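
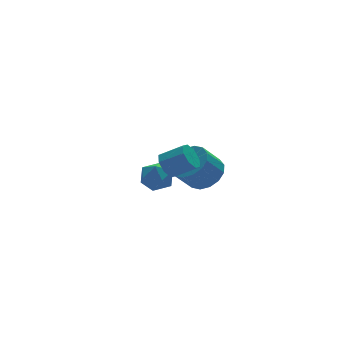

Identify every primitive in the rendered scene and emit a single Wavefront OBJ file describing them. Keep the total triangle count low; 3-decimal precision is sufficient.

v 2.945 3.841 -3.273
v 3.219 3.512 -2.536
v 2.381 2.628 -3.604
v 2.655 2.299 -2.867
v 2.038 2.886 -2.868
v 2.386 3.635 -2.663
v 3.214 2.505 -3.477
v 3.562 3.254 -3.272
v 3.385 2.686 -2.662
v 2.659 2.922 -2.286
v 2.941 3.218 -3.854
v 2.215 3.454 -3.478
v 3.725 0.348 -1.687
v 4.441 0.439 -1.069
v 3.59 0.383 -0.075
v 2.875 0.292 -0.693
v 4.298 0.899 -1.166
v 3.447 0.843 -0.172
v 4.001 1.212 -1.403
v 3.15 1.155 -0.408
v 3.63 1.293 -1.715
v 2.779 1.237 -0.721
v 3.285 1.121 -2.02
v 2.434 1.065 -1.026
v 3.058 0.742 -2.236
v 2.207 0.686 -1.242
v 3.01 0.257 -2.305
v 2.159 0.201 -1.311
v 3.153 -0.203 -2.208
v 2.302 -0.259 -1.214
v 3.45 -0.515 -1.972
v 2.599 -0.572 -0.977
v 3.821 -0.597 -1.659
v 2.97 -0.653 -0.665
v 4.166 -0.425 -1.354
v 3.315 -0.481 -0.36
v 4.393 -0.046 -1.138
v 3.542 -0.102 -0.144
v 0.639 -2.038 0.907
v 1.114 -1.848 0.49
v 1.897 -2.432 1.117
v 1.421 -2.622 1.533
v 1.051 -1.524 0.872
v 1.833 -2.107 1.499
v 0.746 -1.5 1.274
v 1.528 -2.084 1.901
v 0.378 -1.792 1.461
v 1.161 -2.376 2.088
v 0.163 -2.228 1.323
v 0.946 -2.812 1.95
v 0.227 -2.553 0.941
v 1.009 -3.136 1.568
v 0.532 -2.576 0.539
v 1.314 -3.16 1.166
v 0.899 -2.284 0.352
v 1.682 -2.868 0.979
f 1 12 6
f 1 6 2
f 1 2 8
f 1 8 11
f 1 11 12
f 2 6 10
f 6 12 5
f 12 11 3
f 11 8 7
f 8 2 9
f 4 10 5
f 4 5 3
f 4 3 7
f 4 7 9
f 4 9 10
f 5 10 6
f 3 5 12
f 7 3 11
f 9 7 8
f 10 9 2
f 14 13 17
f 14 17 15
f 15 17 18
f 15 18 16
f 17 13 19
f 17 19 18
f 18 19 20
f 18 20 16
f 19 13 21
f 19 21 20
f 20 21 22
f 20 22 16
f 21 13 23
f 21 23 22
f 22 23 24
f 22 24 16
f 23 13 25
f 23 25 24
f 24 25 26
f 24 26 16
f 25 13 27
f 25 27 26
f 26 27 28
f 26 28 16
f 27 13 29
f 27 29 28
f 28 29 30
f 28 30 16
f 29 13 31
f 29 31 30
f 30 31 32
f 30 32 16
f 31 13 33
f 31 33 32
f 32 33 34
f 32 34 16
f 33 13 35
f 33 35 34
f 34 35 36
f 34 36 16
f 35 13 37
f 35 37 36
f 36 37 38
f 36 38 16
f 37 13 14
f 37 14 38
f 38 14 15
f 38 15 16
f 40 39 43
f 40 43 41
f 41 43 44
f 41 44 42
f 43 39 45
f 43 45 44
f 44 45 46
f 44 46 42
f 45 39 47
f 45 47 46
f 46 47 48
f 46 48 42
f 47 39 49
f 47 49 48
f 48 49 50
f 48 50 42
f 49 39 51
f 49 51 50
f 50 51 52
f 50 52 42
f 51 39 53
f 51 53 52
f 52 53 54
f 52 54 42
f 53 39 55
f 53 55 54
f 54 55 56
f 54 56 42
f 55 39 40
f 55 40 56
f 56 40 41
f 56 41 42



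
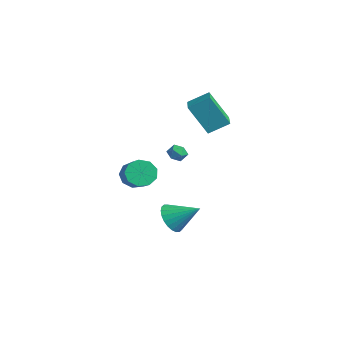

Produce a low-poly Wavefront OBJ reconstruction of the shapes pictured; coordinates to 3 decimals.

v -4.318 1.189 0.201
v -3.951 1.535 -0.177
v -3.489 0.765 0.617
v -3.122 1.111 0.239
v -3.451 1.389 0.7
v -3.964 1.651 0.443
v -3.476 0.649 -0.003
v -3.989 0.911 -0.26
v -3.431 1.202 -0.303
v -3.415 1.659 0.131
v -4.025 0.641 0.309
v -4.009 1.098 0.743
v -4.212 1.993 3.725
v -3.781 3.094 4.416
v -3.554 2.866 1.92
v -3.123 3.968 2.611
v -2.697 1.272 3.929
v -2.266 2.374 4.62
v -2.039 2.146 2.124
v -1.608 3.247 2.815
v -1.222 -0.398 -3.391
v -0.693 -0.2 -4.228
v -0.158 0.738 -2.449
v -0.972 0.077 -4.247
v -1.29 0.281 -4.135
v -1.597 0.383 -3.91
v -1.848 0.365 -3.606
v -2.002 0.231 -3.269
v -2.039 0.001 -2.951
v -1.95 -0.289 -2.7
v -1.751 -0.596 -2.554
v -1.472 -0.874 -2.535
v -1.154 -1.078 -2.647
v -0.847 -1.18 -2.872
v -0.597 -1.162 -3.176
v -0.442 -1.028 -3.513
v -0.406 -0.798 -3.831
v -0.494 -0.508 -4.082
v -0.473 -2.832 0.621
v -0.043 -2.581 -0.105
v 1.082 -2.777 0.493
v 0.653 -3.028 1.219
v -0.148 -2.105 0.247
v 0.978 -2.3 0.846
v -0.405 -1.969 0.775
v 0.721 -2.164 1.373
v -0.693 -2.237 1.23
v 0.433 -2.432 1.828
v -0.879 -2.783 1.4
v 0.247 -2.979 1.999
v -0.874 -3.353 1.206
v 0.252 -3.548 1.804
v -0.682 -3.679 0.738
v 0.444 -3.874 1.336
v -0.392 -3.609 0.215
v 0.734 -3.804 0.813
v -0.14 -3.175 -0.118
v 0.986 -3.371 0.481
f 1 12 6
f 1 6 2
f 1 2 8
f 1 8 11
f 1 11 12
f 2 6 10
f 6 12 5
f 12 11 3
f 11 8 7
f 8 2 9
f 4 10 5
f 4 5 3
f 4 3 7
f 4 7 9
f 4 9 10
f 5 10 6
f 3 5 12
f 7 3 11
f 9 7 8
f 10 9 2
f 14 16 13
f 17 14 13
f 13 16 15
f 15 17 13
f 14 20 16
f 18 14 17
f 18 20 14
f 16 20 15
f 19 17 15
f 15 20 19
f 19 18 17
f 20 18 19
f 22 21 24
f 22 24 23
f 24 21 25
f 24 25 23
f 25 21 26
f 25 26 23
f 26 21 27
f 26 27 23
f 27 21 28
f 27 28 23
f 28 21 29
f 28 29 23
f 29 21 30
f 29 30 23
f 30 21 31
f 30 31 23
f 31 21 32
f 31 32 23
f 32 21 33
f 32 33 23
f 33 21 34
f 33 34 23
f 34 21 35
f 34 35 23
f 35 21 36
f 35 36 23
f 36 21 37
f 36 37 23
f 37 21 38
f 37 38 23
f 38 21 22
f 38 22 23
f 40 39 43
f 40 43 41
f 41 43 44
f 41 44 42
f 43 39 45
f 43 45 44
f 44 45 46
f 44 46 42
f 45 39 47
f 45 47 46
f 46 47 48
f 46 48 42
f 47 39 49
f 47 49 48
f 48 49 50
f 48 50 42
f 49 39 51
f 49 51 50
f 50 51 52
f 50 52 42
f 51 39 53
f 51 53 52
f 52 53 54
f 52 54 42
f 53 39 55
f 53 55 54
f 54 55 56
f 54 56 42
f 55 39 57
f 55 57 56
f 56 57 58
f 56 58 42
f 57 39 40
f 57 40 58
f 58 40 41
f 58 41 42



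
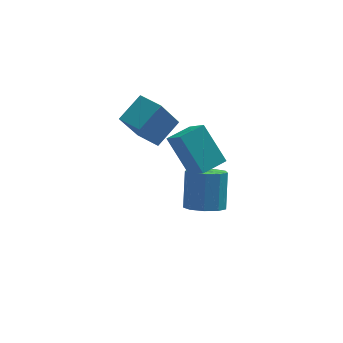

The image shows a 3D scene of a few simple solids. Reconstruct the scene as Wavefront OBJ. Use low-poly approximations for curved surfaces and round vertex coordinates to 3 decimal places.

v -2.105 -2.289 2.69
v -1.599 -3.21 3.522
v -2.979 -1.296 4.32
v -2.474 -2.216 5.152
v -1.046 -1.584 2.828
v -0.541 -2.504 3.66
v -1.921 -0.59 4.458
v -1.415 -1.511 5.29
v -1.195 -0.226 -1.555
v -0.272 -0.512 -1.472
v -0.101 0.52 0.197
v -1.025 0.806 0.115
v -0.305 0.053 -1.818
v -0.134 1.086 -0.149
v -0.754 0.488 -2.041
v -0.584 1.52 -0.372
v -1.41 0.588 -2.036
v -1.24 1.62 -0.367
v -1.965 0.307 -1.806
v -1.795 1.34 -0.137
v -2.16 -0.223 -1.458
v -1.99 0.809 0.211
v -1.904 -0.755 -1.155
v -1.733 0.277 0.514
v -1.316 -1.039 -1.04
v -1.145 -0.007 0.63
v -0.671 -0.943 -1.165
v -0.501 0.089 0.505
v -3.207 0.501 2.343
v -4.057 -0.249 4.135
v -4.043 1.457 2.346
v -4.893 0.707 4.138
v -2.207 1.373 3.182
v -3.057 0.623 4.974
v -3.043 2.329 3.185
v -3.893 1.579 4.977
f 2 4 1
f 5 2 1
f 1 4 3
f 3 5 1
f 2 8 4
f 6 2 5
f 6 8 2
f 4 8 3
f 7 5 3
f 3 8 7
f 7 6 5
f 8 6 7
f 10 9 13
f 10 13 11
f 11 13 14
f 11 14 12
f 13 9 15
f 13 15 14
f 14 15 16
f 14 16 12
f 15 9 17
f 15 17 16
f 16 17 18
f 16 18 12
f 17 9 19
f 17 19 18
f 18 19 20
f 18 20 12
f 19 9 21
f 19 21 20
f 20 21 22
f 20 22 12
f 21 9 23
f 21 23 22
f 22 23 24
f 22 24 12
f 23 9 25
f 23 25 24
f 24 25 26
f 24 26 12
f 25 9 27
f 25 27 26
f 26 27 28
f 26 28 12
f 27 9 10
f 27 10 28
f 28 10 11
f 28 11 12
f 30 32 29
f 33 30 29
f 29 32 31
f 31 33 29
f 30 36 32
f 34 30 33
f 34 36 30
f 32 36 31
f 35 33 31
f 31 36 35
f 35 34 33
f 36 34 35



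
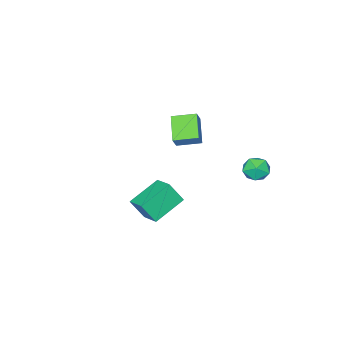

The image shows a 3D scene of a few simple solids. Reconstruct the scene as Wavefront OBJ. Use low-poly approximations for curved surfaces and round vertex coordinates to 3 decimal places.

v 4.321 1.573 -2.431
v 2.656 1.773 -1.649
v 4.646 2.675 -2.02
v 2.981 2.875 -1.238
v 4.759 1.045 -1.362
v 3.094 1.245 -0.58
v 5.084 2.147 -0.951
v 3.419 2.347 -0.169
v -2.534 3.046 -2.542
v -1.796 3.134 -2.193
v -2.924 2.286 -1.527
v -2.186 2.374 -1.178
v -2.696 3.014 -1.225
v -2.455 3.484 -1.853
v -2.265 1.936 -1.867
v -2.024 2.406 -2.495
v -1.63 2.447 -1.776
v -1.897 3.114 -1.38
v -2.823 2.306 -2.34
v -3.09 2.973 -1.944
v -2.867 -1.575 -0.392
v -2.36 -1.345 0.34
v -1.973 -0.591 -1.319
v -1.466 -0.362 -0.586
v -2.034 -2.578 -0.654
v -1.527 -2.349 0.079
v -1.14 -1.595 -1.58
v -0.633 -1.365 -0.848
f 2 4 1
f 5 2 1
f 1 4 3
f 3 5 1
f 2 8 4
f 6 2 5
f 6 8 2
f 4 8 3
f 7 5 3
f 3 8 7
f 7 6 5
f 8 6 7
f 9 20 14
f 9 14 10
f 9 10 16
f 9 16 19
f 9 19 20
f 10 14 18
f 14 20 13
f 20 19 11
f 19 16 15
f 16 10 17
f 12 18 13
f 12 13 11
f 12 11 15
f 12 15 17
f 12 17 18
f 13 18 14
f 11 13 20
f 15 11 19
f 17 15 16
f 18 17 10
f 22 24 21
f 25 22 21
f 21 24 23
f 23 25 21
f 22 28 24
f 26 22 25
f 26 28 22
f 24 28 23
f 27 25 23
f 23 28 27
f 27 26 25
f 28 26 27



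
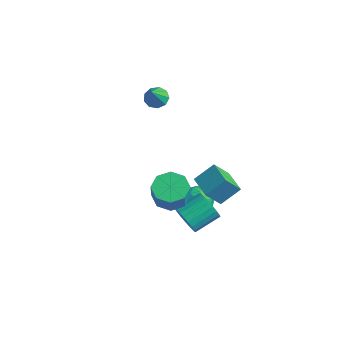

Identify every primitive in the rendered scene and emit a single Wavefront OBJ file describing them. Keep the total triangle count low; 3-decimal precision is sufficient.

v -0.024 2.085 -4.293
v 0.639 2.015 -3.683
v -0.939 1.405 -3.377
v -0.276 1.335 -2.767
v -0.627 2.145 -2.962
v -0.061 2.565 -3.528
v -0.239 0.855 -3.532
v 0.327 1.275 -4.098
v 0.506 1.254 -3.212
v 0.267 2.052 -2.86
v -0.567 1.368 -4.2
v -0.806 2.166 -3.848
v 0.388 2.11 -4.069
v -0.688 1.31 -2.991
v -0.894 1.787 -3.106
v -0.504 1.745 -2.747
v -0.024 2.433 -3.978
v 0.366 2.392 -3.619
v -0.378 2.468 -3.195
v -0.666 1.028 -3.441
v -0.276 0.987 -3.082
v 0.204 1.675 -4.313
v 0.594 1.633 -3.954
v 0.078 0.952 -3.865
v 0.7 1.621 -3.433
v 0.162 1.221 -2.895
v 0.183 0.939 -3.345
v 0.516 1.186 -3.677
v 0.559 2.09 -3.226
v 0.021 1.69 -2.687
v -0.185 2.166 -2.802
v 0.147 2.414 -3.135
v 0.481 1.643 -2.949
v -0.321 1.73 -4.373
v -0.859 1.33 -3.834
v -0.447 1.006 -3.925
v -0.115 1.254 -4.258
v -0.462 2.199 -4.165
v -1 1.799 -3.627
v -0.816 2.234 -3.383
v -0.483 2.481 -3.715
v -0.781 1.777 -4.111
v -0.058 -0.265 -1.707
v 0.648 0.415 -1.693
v 0.964 0.064 -0.579
v 0.258 -0.615 -0.593
v -0.004 0.673 -1.428
v 0.312 0.323 -0.313
v -0.687 0.382 -1.326
v -0.372 0.032 -0.211
v -1.002 -0.288 -1.447
v -0.687 -0.638 -0.333
v -0.764 -0.944 -1.721
v -0.448 -1.295 -0.607
v -0.112 -1.203 -1.987
v 0.204 -1.553 -0.872
v 0.572 -0.912 -2.089
v 0.887 -1.262 -0.974
v 0.887 -0.242 -1.967
v 1.202 -0.592 -0.853
v 1.021 -0.362 -2.941
v 1.33 -0.752 -2.227
v 1.708 0.612 -1.646
v 1.399 1.002 -2.359
v 1.606 -0.745 -2.424
v 1.985 0.619 -1.842
v 1.794 -0.68 -2.699
v 2.172 0.684 -2.118
v 1.864 -0.566 -3.011
v 2.242 0.798 -2.43
v 1.805 -0.421 -3.313
v 2.184 0.943 -2.731
v 1.627 -0.267 -3.557
v 2.006 1.096 -2.976
v 1.357 -0.128 -3.708
v 1.735 1.236 -3.127
v 1.035 -0.024 -3.742
v 1.414 1.34 -3.161
v 0.712 0.028 -3.654
v 1.09 1.392 -3.073
v 0.435 0.021 -3.458
v 0.814 1.385 -2.876
v 0.248 -0.044 -3.182
v 0.626 1.32 -2.601
v 0.178 -0.158 -2.87
v 0.556 1.206 -2.289
v 0.236 -0.303 -2.569
v 0.615 1.061 -1.987
v 0.414 -0.456 -2.324
v 0.793 0.907 -1.743
v 0.685 -0.596 -2.173
v 1.063 0.768 -1.592
v 1.006 -0.7 -2.139
v 1.385 0.664 -1.558
v 0.891 0.376 -0.193
v 1.317 1.338 0.621
v 1.138 1.2 -1.297
v 1.565 2.162 -0.483
v 2.175 -0.122 -0.277
v 2.602 0.84 0.537
v 2.423 0.702 -1.381
v 2.849 1.664 -0.567
v -3.197 1.824 2.788
v -2.767 1.495 2.411
v -2.763 1.056 3.952
v -2.572 1.864 2.581
v -2.669 2.215 2.849
v -3.013 2.382 3.088
v -3.444 2.288 3.187
v -3.759 1.977 3.099
v -3.811 1.594 2.866
v -3.576 1.319 2.596
v -3.164 1.279 2.417
f 1 38 17
f 38 12 41
f 17 41 6
f 38 41 17
f 1 17 13
f 17 6 18
f 13 18 2
f 17 18 13
f 1 13 22
f 13 2 23
f 22 23 8
f 13 23 22
f 1 22 34
f 22 8 37
f 34 37 11
f 22 37 34
f 1 34 38
f 34 11 42
f 38 42 12
f 34 42 38
f 2 18 29
f 18 6 32
f 29 32 10
f 18 32 29
f 6 41 19
f 41 12 40
f 19 40 5
f 41 40 19
f 12 42 39
f 42 11 35
f 39 35 3
f 42 35 39
f 11 37 36
f 37 8 24
f 36 24 7
f 37 24 36
f 8 23 28
f 23 2 25
f 28 25 9
f 23 25 28
f 4 30 16
f 30 10 31
f 16 31 5
f 30 31 16
f 4 16 14
f 16 5 15
f 14 15 3
f 16 15 14
f 4 14 21
f 14 3 20
f 21 20 7
f 14 20 21
f 4 21 26
f 21 7 27
f 26 27 9
f 21 27 26
f 4 26 30
f 26 9 33
f 30 33 10
f 26 33 30
f 5 31 19
f 31 10 32
f 19 32 6
f 31 32 19
f 3 15 39
f 15 5 40
f 39 40 12
f 15 40 39
f 7 20 36
f 20 3 35
f 36 35 11
f 20 35 36
f 9 27 28
f 27 7 24
f 28 24 8
f 27 24 28
f 10 33 29
f 33 9 25
f 29 25 2
f 33 25 29
f 44 43 47
f 44 47 45
f 45 47 48
f 45 48 46
f 47 43 49
f 47 49 48
f 48 49 50
f 48 50 46
f 49 43 51
f 49 51 50
f 50 51 52
f 50 52 46
f 51 43 53
f 51 53 52
f 52 53 54
f 52 54 46
f 53 43 55
f 53 55 54
f 54 55 56
f 54 56 46
f 55 43 57
f 55 57 56
f 56 57 58
f 56 58 46
f 57 43 59
f 57 59 58
f 58 59 60
f 58 60 46
f 59 43 44
f 59 44 60
f 60 44 45
f 60 45 46
f 62 61 65
f 62 65 63
f 63 65 66
f 63 66 64
f 65 61 67
f 65 67 66
f 66 67 68
f 66 68 64
f 67 61 69
f 67 69 68
f 68 69 70
f 68 70 64
f 69 61 71
f 69 71 70
f 70 71 72
f 70 72 64
f 71 61 73
f 71 73 72
f 72 73 74
f 72 74 64
f 73 61 75
f 73 75 74
f 74 75 76
f 74 76 64
f 75 61 77
f 75 77 76
f 76 77 78
f 76 78 64
f 77 61 79
f 77 79 78
f 78 79 80
f 78 80 64
f 79 61 81
f 79 81 80
f 80 81 82
f 80 82 64
f 81 61 83
f 81 83 82
f 82 83 84
f 82 84 64
f 83 61 85
f 83 85 84
f 84 85 86
f 84 86 64
f 85 61 87
f 85 87 86
f 86 87 88
f 86 88 64
f 87 61 89
f 87 89 88
f 88 89 90
f 88 90 64
f 89 61 91
f 89 91 90
f 90 91 92
f 90 92 64
f 91 61 93
f 91 93 92
f 92 93 94
f 92 94 64
f 93 61 62
f 93 62 94
f 94 62 63
f 94 63 64
f 96 98 95
f 99 96 95
f 95 98 97
f 97 99 95
f 96 102 98
f 100 96 99
f 100 102 96
f 98 102 97
f 101 99 97
f 97 102 101
f 101 100 99
f 102 100 101
f 104 103 106
f 104 106 105
f 106 103 107
f 106 107 105
f 107 103 108
f 107 108 105
f 108 103 109
f 108 109 105
f 109 103 110
f 109 110 105
f 110 103 111
f 110 111 105
f 111 103 112
f 111 112 105
f 112 103 113
f 112 113 105
f 113 103 104
f 113 104 105



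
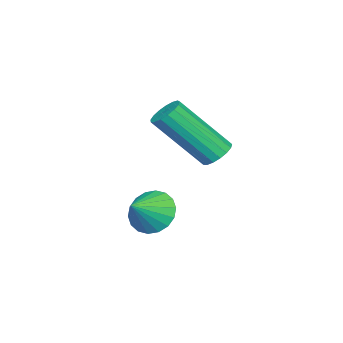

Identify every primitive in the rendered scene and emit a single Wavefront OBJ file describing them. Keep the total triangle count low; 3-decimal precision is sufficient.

v -1.427 1.045 0.49
v -0.961 0.962 0.252
v -0.387 -0.329 1.833
v -0.853 -0.245 2.07
v -0.918 1.163 0.401
v -0.344 -0.128 1.981
v -0.991 1.337 0.57
v -0.418 0.046 2.15
v -1.165 1.444 0.72
v -0.591 0.153 2.301
v -1.398 1.46 0.818
v -0.825 0.17 2.399
v -1.638 1.381 0.841
v -1.065 0.091 2.422
v -1.83 1.225 0.783
v -1.256 -0.065 2.364
v -1.929 1.028 0.658
v -1.355 -0.263 2.239
v -1.913 0.835 0.494
v -1.34 -0.456 2.075
v -1.786 0.69 0.33
v -1.212 -0.601 1.91
v -1.576 0.626 0.202
v -1.003 -0.665 1.782
v -1.333 0.659 0.14
v -0.759 -0.632 1.72
v -1.11 0.78 0.158
v -0.537 -0.511 1.739
v -0.149 -0.297 -1.46
v 0.268 0.115 -1.944
v 0.729 -0.483 -0.86
v 0.163 0.345 -1.719
v -0.003 0.448 -1.444
v -0.199 0.404 -1.171
v -0.385 0.22 -0.956
v -0.524 -0.066 -0.841
v -0.589 -0.398 -0.849
v -0.567 -0.71 -0.977
v -0.462 -0.94 -1.202
v -0.295 -1.043 -1.477
v -0.099 -0.999 -1.749
v 0.087 -0.815 -1.964
v 0.226 -0.529 -2.08
v 0.291 -0.197 -2.072
f 2 1 5
f 2 5 3
f 3 5 6
f 3 6 4
f 5 1 7
f 5 7 6
f 6 7 8
f 6 8 4
f 7 1 9
f 7 9 8
f 8 9 10
f 8 10 4
f 9 1 11
f 9 11 10
f 10 11 12
f 10 12 4
f 11 1 13
f 11 13 12
f 12 13 14
f 12 14 4
f 13 1 15
f 13 15 14
f 14 15 16
f 14 16 4
f 15 1 17
f 15 17 16
f 16 17 18
f 16 18 4
f 17 1 19
f 17 19 18
f 18 19 20
f 18 20 4
f 19 1 21
f 19 21 20
f 20 21 22
f 20 22 4
f 21 1 23
f 21 23 22
f 22 23 24
f 22 24 4
f 23 1 25
f 23 25 24
f 24 25 26
f 24 26 4
f 25 1 27
f 25 27 26
f 26 27 28
f 26 28 4
f 27 1 2
f 27 2 28
f 28 2 3
f 28 3 4
f 30 29 32
f 30 32 31
f 32 29 33
f 32 33 31
f 33 29 34
f 33 34 31
f 34 29 35
f 34 35 31
f 35 29 36
f 35 36 31
f 36 29 37
f 36 37 31
f 37 29 38
f 37 38 31
f 38 29 39
f 38 39 31
f 39 29 40
f 39 40 31
f 40 29 41
f 40 41 31
f 41 29 42
f 41 42 31
f 42 29 43
f 42 43 31
f 43 29 44
f 43 44 31
f 44 29 30
f 44 30 31



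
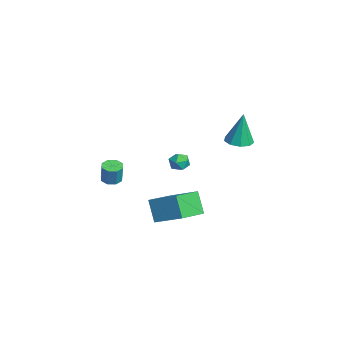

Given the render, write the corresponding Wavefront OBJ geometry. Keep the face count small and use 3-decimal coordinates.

v 0.244 -0.384 1.206
v 0.581 0.185 1.243
v 1.019 -0.805 0.597
v 1.356 -0.236 0.634
v 1.29 -0.616 1.172
v 0.81 -0.356 1.548
v 0.79 -0.264 0.292
v 0.31 -0.004 0.668
v 0.918 0.259 0.677
v 1.227 0.041 1.221
v 0.373 -0.661 0.619
v 0.682 -0.879 1.163
v 0.794 3.025 2.127
v 1.519 3.425 2.07
v 0.826 3.255 4.173
v 1.09 3.795 2.035
v 0.522 3.805 2.043
v 0.082 3.45 2.09
v -0.026 2.896 2.154
v 0.25 2.403 2.205
v 0.781 2.201 2.219
v 1.317 2.384 2.19
v 1.609 2.868 2.131
v -2.714 -3.347 -2.01
v -2.114 -3.216 -2.146
v -1.845 -3.201 -0.946
v -2.446 -3.333 -0.81
v -2.382 -2.819 -2.091
v -2.113 -2.804 -0.891
v -2.845 -2.731 -1.989
v -2.576 -2.717 -0.788
v -3.231 -3.005 -1.899
v -2.962 -2.99 -0.698
v -3.315 -3.479 -1.874
v -3.046 -3.464 -0.674
v -3.047 -3.876 -1.929
v -2.778 -3.861 -0.729
v -2.584 -3.963 -2.032
v -2.315 -3.949 -0.831
v -2.198 -3.69 -2.122
v -1.929 -3.675 -0.921
v -1.242 -1.57 -3.163
v -0.025 -0.289 -2.269
v -2.449 -0.009 -3.756
v -1.232 1.272 -2.863
v -0.408 -1.432 -4.497
v 0.809 -0.151 -3.604
v -1.615 0.129 -5.091
v -0.398 1.41 -4.197
f 1 12 6
f 1 6 2
f 1 2 8
f 1 8 11
f 1 11 12
f 2 6 10
f 6 12 5
f 12 11 3
f 11 8 7
f 8 2 9
f 4 10 5
f 4 5 3
f 4 3 7
f 4 7 9
f 4 9 10
f 5 10 6
f 3 5 12
f 7 3 11
f 9 7 8
f 10 9 2
f 14 13 16
f 14 16 15
f 16 13 17
f 16 17 15
f 17 13 18
f 17 18 15
f 18 13 19
f 18 19 15
f 19 13 20
f 19 20 15
f 20 13 21
f 20 21 15
f 21 13 22
f 21 22 15
f 22 13 23
f 22 23 15
f 23 13 14
f 23 14 15
f 25 24 28
f 25 28 26
f 26 28 29
f 26 29 27
f 28 24 30
f 28 30 29
f 29 30 31
f 29 31 27
f 30 24 32
f 30 32 31
f 31 32 33
f 31 33 27
f 32 24 34
f 32 34 33
f 33 34 35
f 33 35 27
f 34 24 36
f 34 36 35
f 35 36 37
f 35 37 27
f 36 24 38
f 36 38 37
f 37 38 39
f 37 39 27
f 38 24 40
f 38 40 39
f 39 40 41
f 39 41 27
f 40 24 25
f 40 25 41
f 41 25 26
f 41 26 27
f 43 45 42
f 46 43 42
f 42 45 44
f 44 46 42
f 43 49 45
f 47 43 46
f 47 49 43
f 45 49 44
f 48 46 44
f 44 49 48
f 48 47 46
f 49 47 48



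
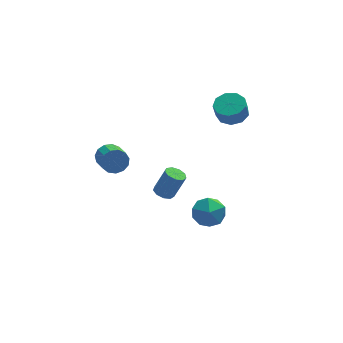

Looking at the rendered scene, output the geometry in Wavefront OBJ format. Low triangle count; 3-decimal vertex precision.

v 1.088 -3.089 -0.73
v 2.122 -3.211 -0.693
v 0.918 -4.689 -1.227
v 1.952 -4.811 -1.19
v 1.41 -4.688 -0.31
v 1.515 -3.699 -0.002
v 1.525 -4.201 -1.918
v 1.63 -3.212 -1.61
v 2.392 -3.898 -1.427
v 2.32 -4.199 -0.433
v 0.72 -3.701 -1.487
v 0.648 -4.002 -0.493
v -3.328 -2.382 3.001
v -2.943 -2.579 2.4
v -2.788 -3.735 2.878
v -3.172 -3.538 3.479
v -2.666 -2.429 2.673
v -2.511 -3.585 3.15
v -2.599 -2.264 3.05
v -2.444 -3.42 3.528
v -2.763 -2.137 3.412
v -2.608 -3.293 3.889
v -3.106 -2.087 3.643
v -2.951 -3.243 4.12
v -3.52 -2.132 3.671
v -3.365 -3.287 4.148
v -3.873 -2.255 3.486
v -3.717 -3.411 3.963
v -4.052 -2.419 3.147
v -3.897 -3.575 3.624
v -4.002 -2.571 2.762
v -3.847 -3.727 3.239
v -3.737 -2.664 2.453
v -3.582 -3.819 2.93
v -3.343 -2.666 2.318
v -3.188 -3.822 2.796
v -0.138 0.035 -2.584
v 0.387 -0.198 -2.817
v 1.044 -0.167 -1.37
v 0.518 0.065 -1.136
v 0.397 0.226 -2.831
v 1.054 0.256 -1.383
v 0.157 0.56 -2.729
v 0.814 0.591 -1.281
v -0.222 0.649 -2.559
v 0.435 0.679 -1.111
v -0.561 0.45 -2.401
v 0.096 0.48 -0.953
v -0.703 0.057 -2.328
v -0.046 0.087 -0.881
v -0.581 -0.347 -2.375
v 0.076 -0.316 -0.927
v -0.251 -0.572 -2.52
v 0.406 -0.541 -1.072
v 0.131 -0.513 -2.694
v 0.788 -0.482 -1.247
v 3.781 1.284 2.423
v 4.3 1.96 2.714
v 4.078 1.711 3.688
v 3.559 1.036 3.397
v 3.722 2.158 2.632
v 3.5 1.909 3.607
v 3.173 1.947 2.453
v 2.95 1.698 3.428
v 2.907 1.426 2.26
v 2.685 1.177 3.234
v 3.051 0.839 2.143
v 2.829 0.59 3.117
v 3.536 0.46 2.157
v 3.314 0.211 3.131
v 4.136 0.467 2.295
v 3.914 0.218 3.27
v 4.57 0.857 2.493
v 4.348 0.608 3.468
v 4.634 1.446 2.659
v 4.412 1.197 3.633
f 1 12 6
f 1 6 2
f 1 2 8
f 1 8 11
f 1 11 12
f 2 6 10
f 6 12 5
f 12 11 3
f 11 8 7
f 8 2 9
f 4 10 5
f 4 5 3
f 4 3 7
f 4 7 9
f 4 9 10
f 5 10 6
f 3 5 12
f 7 3 11
f 9 7 8
f 10 9 2
f 14 13 17
f 14 17 15
f 15 17 18
f 15 18 16
f 17 13 19
f 17 19 18
f 18 19 20
f 18 20 16
f 19 13 21
f 19 21 20
f 20 21 22
f 20 22 16
f 21 13 23
f 21 23 22
f 22 23 24
f 22 24 16
f 23 13 25
f 23 25 24
f 24 25 26
f 24 26 16
f 25 13 27
f 25 27 26
f 26 27 28
f 26 28 16
f 27 13 29
f 27 29 28
f 28 29 30
f 28 30 16
f 29 13 31
f 29 31 30
f 30 31 32
f 30 32 16
f 31 13 33
f 31 33 32
f 32 33 34
f 32 34 16
f 33 13 35
f 33 35 34
f 34 35 36
f 34 36 16
f 35 13 14
f 35 14 36
f 36 14 15
f 36 15 16
f 38 37 41
f 38 41 39
f 39 41 42
f 39 42 40
f 41 37 43
f 41 43 42
f 42 43 44
f 42 44 40
f 43 37 45
f 43 45 44
f 44 45 46
f 44 46 40
f 45 37 47
f 45 47 46
f 46 47 48
f 46 48 40
f 47 37 49
f 47 49 48
f 48 49 50
f 48 50 40
f 49 37 51
f 49 51 50
f 50 51 52
f 50 52 40
f 51 37 53
f 51 53 52
f 52 53 54
f 52 54 40
f 53 37 55
f 53 55 54
f 54 55 56
f 54 56 40
f 55 37 38
f 55 38 56
f 56 38 39
f 56 39 40
f 58 57 61
f 58 61 59
f 59 61 62
f 59 62 60
f 61 57 63
f 61 63 62
f 62 63 64
f 62 64 60
f 63 57 65
f 63 65 64
f 64 65 66
f 64 66 60
f 65 57 67
f 65 67 66
f 66 67 68
f 66 68 60
f 67 57 69
f 67 69 68
f 68 69 70
f 68 70 60
f 69 57 71
f 69 71 70
f 70 71 72
f 70 72 60
f 71 57 73
f 71 73 72
f 72 73 74
f 72 74 60
f 73 57 75
f 73 75 74
f 74 75 76
f 74 76 60
f 75 57 58
f 75 58 76
f 76 58 59
f 76 59 60



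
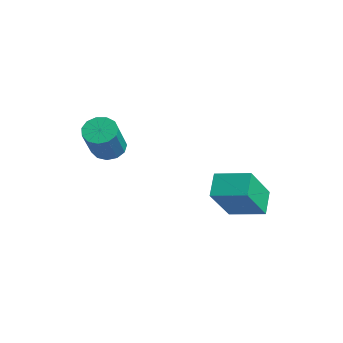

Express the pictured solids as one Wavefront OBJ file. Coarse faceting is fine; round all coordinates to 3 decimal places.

v 0.034 1.427 -1.371
v 0.721 0.294 0.14
v 1.028 2.378 -1.11
v 1.715 1.245 0.401
v 0.705 0.915 -2.061
v 1.392 -0.218 -0.55
v 1.699 1.866 -1.8
v 2.386 0.733 -0.289
v -3.036 -2.107 0.404
v -2.597 -2.374 -0.041
v -1.664 -3.121 1.332
v -2.104 -2.853 1.776
v -2.459 -2.029 0.053
v -1.526 -2.776 1.426
v -2.504 -1.709 0.258
v -1.572 -2.456 1.631
v -2.719 -1.515 0.509
v -1.786 -2.262 1.882
v -3.034 -1.509 0.727
v -2.101 -2.255 2.1
v -3.35 -1.692 0.842
v -2.417 -2.439 2.215
v -3.566 -2.007 0.818
v -2.634 -2.754 2.191
v -3.615 -2.354 0.662
v -2.682 -3.101 2.035
v -3.479 -2.622 0.424
v -2.547 -3.369 1.797
v -3.203 -2.727 0.18
v -2.271 -3.473 1.553
v -2.874 -2.634 0.006
v -1.942 -3.381 1.379
f 2 4 1
f 5 2 1
f 1 4 3
f 3 5 1
f 2 8 4
f 6 2 5
f 6 8 2
f 4 8 3
f 7 5 3
f 3 8 7
f 7 6 5
f 8 6 7
f 10 9 13
f 10 13 11
f 11 13 14
f 11 14 12
f 13 9 15
f 13 15 14
f 14 15 16
f 14 16 12
f 15 9 17
f 15 17 16
f 16 17 18
f 16 18 12
f 17 9 19
f 17 19 18
f 18 19 20
f 18 20 12
f 19 9 21
f 19 21 20
f 20 21 22
f 20 22 12
f 21 9 23
f 21 23 22
f 22 23 24
f 22 24 12
f 23 9 25
f 23 25 24
f 24 25 26
f 24 26 12
f 25 9 27
f 25 27 26
f 26 27 28
f 26 28 12
f 27 9 29
f 27 29 28
f 28 29 30
f 28 30 12
f 29 9 31
f 29 31 30
f 30 31 32
f 30 32 12
f 31 9 10
f 31 10 32
f 32 10 11
f 32 11 12



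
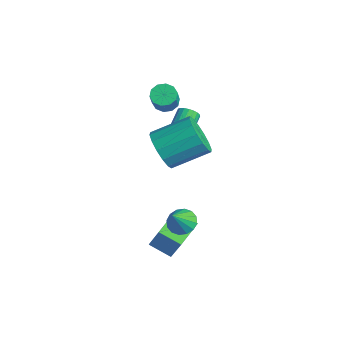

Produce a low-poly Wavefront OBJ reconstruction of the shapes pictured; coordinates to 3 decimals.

v -0.97 1.752 -0.628
v -0.299 1.199 0.014
v 0.261 2.896 0.889
v -0.41 3.448 0.248
v 0.006 1.33 -0.436
v 0.566 3.027 0.44
v 0.05 1.575 -0.937
v 0.61 3.272 -0.061
v -0.18 1.866 -1.355
v 0.38 3.563 -0.479
v -0.621 2.127 -1.578
v -0.061 3.824 -0.703
v -1.156 2.287 -1.547
v -0.596 3.984 -0.671
v -1.641 2.304 -1.269
v -1.081 4.001 -0.394
v -1.946 2.173 -0.82
v -1.386 3.87 0.056
v -1.99 1.928 -0.319
v -1.43 3.625 0.557
v -1.76 1.637 0.099
v -1.2 3.334 0.975
v -1.319 1.376 0.323
v -0.759 3.073 1.198
v -0.784 1.216 0.291
v -0.224 2.913 1.167
v 2.35 0.501 -5.061
v 1.53 -0.158 -4.571
v 1.631 1.703 -4.648
v 0.811 1.044 -4.158
v 3.269 0.516 -3.502
v 2.449 -0.143 -3.012
v 2.55 1.718 -3.089
v 1.73 1.059 -2.599
v -3.664 3.42 0.381
v -3.173 3.8 0.226
v -2.465 3.32 1.283
v -2.956 2.94 1.439
v -3.408 4 0.473
v -2.7 3.519 1.531
v -3.741 3.978 0.686
v -3.033 3.497 1.743
v -4.044 3.743 0.783
v -3.336 3.262 1.84
v -4.202 3.385 0.726
v -3.494 2.904 1.783
v -4.155 3.04 0.537
v -3.447 2.56 1.594
v -3.92 2.841 0.289
v -3.212 2.36 1.347
v -3.587 2.863 0.077
v -2.879 2.382 1.134
v -3.284 3.098 -0.02
v -2.576 2.617 1.037
v -3.126 3.456 0.037
v -2.418 2.975 1.094
v -2.155 3.237 -1.056
v -1.891 3.114 -0.589
v -2.741 4.14 0.162
v -3.005 4.263 -0.304
v -1.762 3.283 -0.674
v -2.613 4.309 0.078
v -1.701 3.444 -0.824
v -2.552 4.47 -0.073
v -1.718 3.569 -1.015
v -2.569 4.595 -0.264
v -1.811 3.637 -1.213
v -2.662 4.663 -0.461
v -1.963 3.635 -1.383
v -2.814 4.661 -0.632
v -2.149 3.565 -1.497
v -3 4.591 -0.746
v -2.335 3.438 -1.535
v -3.186 4.464 -0.783
v -2.49 3.276 -1.489
v -3.341 4.302 -0.738
v -2.587 3.108 -1.369
v -3.438 4.133 -0.618
v -2.61 2.961 -1.195
v -3.461 3.987 -0.444
v -2.553 2.863 -0.996
v -3.404 3.889 -0.245
v -2.428 2.829 -0.808
v -3.279 3.855 -0.057
v -2.255 2.866 -0.663
v -3.106 3.892 0.089
v -2.065 2.967 -0.585
v -2.916 3.993 0.166
v 2.565 0.919 -2.644
v 2.983 0.556 -3.072
v 3.035 0.201 -1.576
v 3.181 0.841 -2.968
v 3.213 1.147 -2.776
v 3.072 1.392 -2.55
v 2.795 1.51 -2.348
v 2.456 1.47 -2.226
v 2.147 1.282 -2.216
v 1.949 0.997 -2.32
v 1.916 0.69 -2.512
v 2.057 0.446 -2.738
v 2.335 0.327 -2.94
v 2.673 0.368 -3.062
f 2 1 5
f 2 5 3
f 3 5 6
f 3 6 4
f 5 1 7
f 5 7 6
f 6 7 8
f 6 8 4
f 7 1 9
f 7 9 8
f 8 9 10
f 8 10 4
f 9 1 11
f 9 11 10
f 10 11 12
f 10 12 4
f 11 1 13
f 11 13 12
f 12 13 14
f 12 14 4
f 13 1 15
f 13 15 14
f 14 15 16
f 14 16 4
f 15 1 17
f 15 17 16
f 16 17 18
f 16 18 4
f 17 1 19
f 17 19 18
f 18 19 20
f 18 20 4
f 19 1 21
f 19 21 20
f 20 21 22
f 20 22 4
f 21 1 23
f 21 23 22
f 22 23 24
f 22 24 4
f 23 1 25
f 23 25 24
f 24 25 26
f 24 26 4
f 25 1 2
f 25 2 26
f 26 2 3
f 26 3 4
f 28 30 27
f 31 28 27
f 27 30 29
f 29 31 27
f 28 34 30
f 32 28 31
f 32 34 28
f 30 34 29
f 33 31 29
f 29 34 33
f 33 32 31
f 34 32 33
f 36 35 39
f 36 39 37
f 37 39 40
f 37 40 38
f 39 35 41
f 39 41 40
f 40 41 42
f 40 42 38
f 41 35 43
f 41 43 42
f 42 43 44
f 42 44 38
f 43 35 45
f 43 45 44
f 44 45 46
f 44 46 38
f 45 35 47
f 45 47 46
f 46 47 48
f 46 48 38
f 47 35 49
f 47 49 48
f 48 49 50
f 48 50 38
f 49 35 51
f 49 51 50
f 50 51 52
f 50 52 38
f 51 35 53
f 51 53 52
f 52 53 54
f 52 54 38
f 53 35 55
f 53 55 54
f 54 55 56
f 54 56 38
f 55 35 36
f 55 36 56
f 56 36 37
f 56 37 38
f 58 57 61
f 58 61 59
f 59 61 62
f 59 62 60
f 61 57 63
f 61 63 62
f 62 63 64
f 62 64 60
f 63 57 65
f 63 65 64
f 64 65 66
f 64 66 60
f 65 57 67
f 65 67 66
f 66 67 68
f 66 68 60
f 67 57 69
f 67 69 68
f 68 69 70
f 68 70 60
f 69 57 71
f 69 71 70
f 70 71 72
f 70 72 60
f 71 57 73
f 71 73 72
f 72 73 74
f 72 74 60
f 73 57 75
f 73 75 74
f 74 75 76
f 74 76 60
f 75 57 77
f 75 77 76
f 76 77 78
f 76 78 60
f 77 57 79
f 77 79 78
f 78 79 80
f 78 80 60
f 79 57 81
f 79 81 80
f 80 81 82
f 80 82 60
f 81 57 83
f 81 83 82
f 82 83 84
f 82 84 60
f 83 57 85
f 83 85 84
f 84 85 86
f 84 86 60
f 85 57 87
f 85 87 86
f 86 87 88
f 86 88 60
f 87 57 58
f 87 58 88
f 88 58 59
f 88 59 60
f 90 89 92
f 90 92 91
f 92 89 93
f 92 93 91
f 93 89 94
f 93 94 91
f 94 89 95
f 94 95 91
f 95 89 96
f 95 96 91
f 96 89 97
f 96 97 91
f 97 89 98
f 97 98 91
f 98 89 99
f 98 99 91
f 99 89 100
f 99 100 91
f 100 89 101
f 100 101 91
f 101 89 102
f 101 102 91
f 102 89 90
f 102 90 91



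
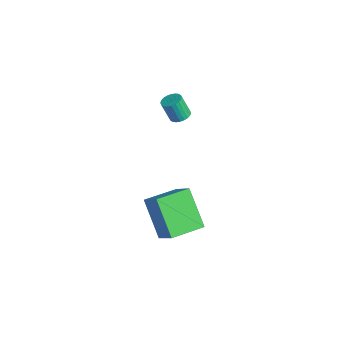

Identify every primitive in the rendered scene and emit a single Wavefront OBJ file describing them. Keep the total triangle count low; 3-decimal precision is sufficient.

v 3.889 -2.162 -3.568
v 2.471 -2.159 -2.033
v 3.82 -0.504 -3.636
v 2.402 -0.501 -2.1
v 4.938 -2.079 -2.6
v 3.52 -2.076 -1.064
v 4.869 -0.421 -2.667
v 3.451 -0.418 -1.132
v -1.822 1.954 -1.372
v -1.472 1.557 -1.396
v -1.768 1.229 -0.313
v -2.118 1.626 -0.288
v -1.355 1.709 -1.318
v -1.651 1.381 -0.235
v -1.31 1.898 -1.249
v -1.605 1.571 -0.165
v -1.342 2.096 -1.198
v -1.638 1.768 -0.114
v -1.448 2.272 -1.173
v -1.743 1.945 -0.09
v -1.61 2.4 -1.179
v -1.906 2.072 -0.096
v -1.805 2.459 -1.214
v -2.101 2.132 -0.131
v -2.002 2.442 -1.273
v -2.298 2.115 -0.19
v -2.172 2.351 -1.347
v -2.468 2.023 -0.264
v -2.289 2.199 -1.425
v -2.585 1.871 -0.342
v -2.335 2.009 -1.495
v -2.63 1.682 -0.411
v -2.302 1.812 -1.546
v -2.598 1.484 -0.462
v -2.197 1.635 -1.57
v -2.492 1.308 -0.487
v -2.034 1.508 -1.564
v -2.33 1.18 -0.481
v -1.839 1.448 -1.529
v -2.135 1.121 -0.446
v -1.642 1.465 -1.47
v -1.938 1.138 -0.387
f 2 4 1
f 5 2 1
f 1 4 3
f 3 5 1
f 2 8 4
f 6 2 5
f 6 8 2
f 4 8 3
f 7 5 3
f 3 8 7
f 7 6 5
f 8 6 7
f 10 9 13
f 10 13 11
f 11 13 14
f 11 14 12
f 13 9 15
f 13 15 14
f 14 15 16
f 14 16 12
f 15 9 17
f 15 17 16
f 16 17 18
f 16 18 12
f 17 9 19
f 17 19 18
f 18 19 20
f 18 20 12
f 19 9 21
f 19 21 20
f 20 21 22
f 20 22 12
f 21 9 23
f 21 23 22
f 22 23 24
f 22 24 12
f 23 9 25
f 23 25 24
f 24 25 26
f 24 26 12
f 25 9 27
f 25 27 26
f 26 27 28
f 26 28 12
f 27 9 29
f 27 29 28
f 28 29 30
f 28 30 12
f 29 9 31
f 29 31 30
f 30 31 32
f 30 32 12
f 31 9 33
f 31 33 32
f 32 33 34
f 32 34 12
f 33 9 35
f 33 35 34
f 34 35 36
f 34 36 12
f 35 9 37
f 35 37 36
f 36 37 38
f 36 38 12
f 37 9 39
f 37 39 38
f 38 39 40
f 38 40 12
f 39 9 41
f 39 41 40
f 40 41 42
f 40 42 12
f 41 9 10
f 41 10 42
f 42 10 11
f 42 11 12



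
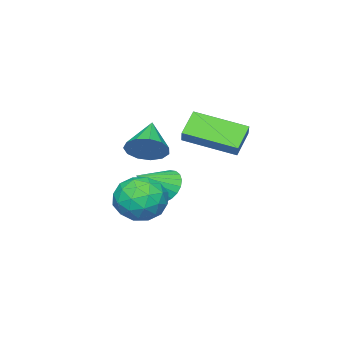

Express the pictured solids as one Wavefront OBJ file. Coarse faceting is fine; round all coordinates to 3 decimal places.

v -0.392 1.925 3.88
v 0.064 2.29 4.427
v -1.205 3.779 3.321
v -0.749 4.144 3.868
v 0.449 2.056 3.092
v 0.905 2.421 3.639
v -0.364 3.91 2.533
v 0.092 4.275 3.08
v -1.229 0.022 -0.22
v -0.756 0.057 -0.901
v 0.009 -0.382 0.62
v -0.732 0.379 -0.781
v -0.794 0.64 -0.563
v -0.932 0.794 -0.287
v -1.121 0.815 0.001
v -1.328 0.698 0.251
v -1.519 0.465 0.42
v -1.659 0.155 0.477
v -1.725 -0.178 0.414
v -1.705 -0.476 0.242
v -1.603 -0.688 -0.011
v -1.436 -0.778 -0.299
v -1.234 -0.729 -0.574
v -1.03 -0.55 -0.788
v -0.861 -0.272 -0.904
v -2.095 -0.68 -1.199
v -1.601 -0.392 -1.098
v -1.685 -1.68 -0.341
v -1.793 -0.292 -0.89
v -2.066 -0.296 -0.765
v -2.346 -0.403 -0.756
v -2.559 -0.584 -0.865
v -2.648 -0.79 -1.064
v -2.588 -0.967 -1.299
v -2.396 -1.067 -1.507
v -2.123 -1.063 -1.633
v -1.843 -0.956 -1.642
v -1.63 -0.776 -1.532
v -1.541 -0.569 -1.333
v 0.315 1.327 -0.281
v 1.228 1.166 -0.861
v 0.872 0.154 0.921
v 1.785 -0.007 0.341
v 1.621 0.947 0.85
v 1.277 1.672 0.108
v 0.823 -0.352 -0.048
v 0.479 0.373 -0.79
v 1.542 0.129 -0.717
v 2.035 0.931 -0.162
v 0.065 0.389 0.222
v 0.558 1.191 0.777
v 0.723 1.35 -0.676
v 1.377 -0.03 0.736
v 1.281 0.531 1.036
v 1.818 0.437 0.695
v 0.752 1.647 -0.107
v 1.288 1.552 -0.448
v 1.519 1.423 0.558
v 0.812 -0.232 0.508
v 1.348 -0.327 0.167
v 0.282 0.883 -0.635
v 0.819 0.789 -0.976
v 0.581 -0.103 -0.498
v 1.444 0.645 -0.932
v 1.771 -0.044 -0.226
v 1.206 -0.247 -0.455
v 1.003 0.179 -0.891
v 1.734 1.117 -0.606
v 2.061 0.428 0.1
v 1.965 0.988 0.399
v 1.763 1.414 -0.037
v 1.918 0.507 -0.522
v 0.039 0.892 -0.04
v 0.366 0.203 0.666
v 0.337 -0.094 0.097
v 0.135 0.332 -0.339
v 0.329 1.364 0.286
v 0.656 0.675 0.992
v 1.097 1.141 0.951
v 0.894 1.567 0.515
v 0.182 0.813 0.582
v 1.649 1.44 2.839
v 1.954 1.816 3.514
v 0.531 0.8 3.701
v 1.642 2.111 3.329
v 1.332 2.193 2.988
v 1.123 2.036 2.6
v 1.081 1.69 2.288
v 1.219 1.265 2.151
v 1.494 0.896 2.233
v 1.818 0.699 2.507
v 2.088 0.738 2.887
v 2.219 1 3.251
v 2.169 1.402 3.485
f 2 4 1
f 5 2 1
f 1 4 3
f 3 5 1
f 2 8 4
f 6 2 5
f 6 8 2
f 4 8 3
f 7 5 3
f 3 8 7
f 7 6 5
f 8 6 7
f 10 9 12
f 10 12 11
f 12 9 13
f 12 13 11
f 13 9 14
f 13 14 11
f 14 9 15
f 14 15 11
f 15 9 16
f 15 16 11
f 16 9 17
f 16 17 11
f 17 9 18
f 17 18 11
f 18 9 19
f 18 19 11
f 19 9 20
f 19 20 11
f 20 9 21
f 20 21 11
f 21 9 22
f 21 22 11
f 22 9 23
f 22 23 11
f 23 9 24
f 23 24 11
f 24 9 25
f 24 25 11
f 25 9 10
f 25 10 11
f 27 26 29
f 27 29 28
f 29 26 30
f 29 30 28
f 30 26 31
f 30 31 28
f 31 26 32
f 31 32 28
f 32 26 33
f 32 33 28
f 33 26 34
f 33 34 28
f 34 26 35
f 34 35 28
f 35 26 36
f 35 36 28
f 36 26 37
f 36 37 28
f 37 26 38
f 37 38 28
f 38 26 39
f 38 39 28
f 39 26 27
f 39 27 28
f 40 77 56
f 77 51 80
f 56 80 45
f 77 80 56
f 40 56 52
f 56 45 57
f 52 57 41
f 56 57 52
f 40 52 61
f 52 41 62
f 61 62 47
f 52 62 61
f 40 61 73
f 61 47 76
f 73 76 50
f 61 76 73
f 40 73 77
f 73 50 81
f 77 81 51
f 73 81 77
f 41 57 68
f 57 45 71
f 68 71 49
f 57 71 68
f 45 80 58
f 80 51 79
f 58 79 44
f 80 79 58
f 51 81 78
f 81 50 74
f 78 74 42
f 81 74 78
f 50 76 75
f 76 47 63
f 75 63 46
f 76 63 75
f 47 62 67
f 62 41 64
f 67 64 48
f 62 64 67
f 43 69 55
f 69 49 70
f 55 70 44
f 69 70 55
f 43 55 53
f 55 44 54
f 53 54 42
f 55 54 53
f 43 53 60
f 53 42 59
f 60 59 46
f 53 59 60
f 43 60 65
f 60 46 66
f 65 66 48
f 60 66 65
f 43 65 69
f 65 48 72
f 69 72 49
f 65 72 69
f 44 70 58
f 70 49 71
f 58 71 45
f 70 71 58
f 42 54 78
f 54 44 79
f 78 79 51
f 54 79 78
f 46 59 75
f 59 42 74
f 75 74 50
f 59 74 75
f 48 66 67
f 66 46 63
f 67 63 47
f 66 63 67
f 49 72 68
f 72 48 64
f 68 64 41
f 72 64 68
f 83 82 85
f 83 85 84
f 85 82 86
f 85 86 84
f 86 82 87
f 86 87 84
f 87 82 88
f 87 88 84
f 88 82 89
f 88 89 84
f 89 82 90
f 89 90 84
f 90 82 91
f 90 91 84
f 91 82 92
f 91 92 84
f 92 82 93
f 92 93 84
f 93 82 94
f 93 94 84
f 94 82 83
f 94 83 84



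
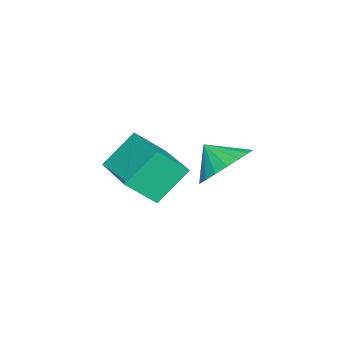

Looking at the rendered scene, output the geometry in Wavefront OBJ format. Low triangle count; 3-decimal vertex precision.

v -1.043 -0.664 1.399
v -0.504 -1.445 2.302
v 0.45 0.696 1.684
v 0.989 -0.085 2.587
v -0.229 -1.335 0.333
v 0.31 -2.116 1.236
v 1.264 0.025 0.618
v 1.803 -0.756 1.521
v 1.093 2.037 2.481
v 1.505 1.398 1.879
v 0.947 1.303 3.159
v 1.841 1.543 2.108
v 2.028 1.787 2.412
v 2.03 2.079 2.729
v 1.847 2.364 2.997
v 1.514 2.583 3.163
v 1.098 2.695 3.194
v 0.681 2.676 3.083
v 0.346 2.531 2.853
v 0.159 2.287 2.55
v 0.157 1.995 2.233
v 0.34 1.71 1.964
v 0.673 1.491 1.799
v 1.089 1.379 1.768
f 2 4 1
f 5 2 1
f 1 4 3
f 3 5 1
f 2 8 4
f 6 2 5
f 6 8 2
f 4 8 3
f 7 5 3
f 3 8 7
f 7 6 5
f 8 6 7
f 10 9 12
f 10 12 11
f 12 9 13
f 12 13 11
f 13 9 14
f 13 14 11
f 14 9 15
f 14 15 11
f 15 9 16
f 15 16 11
f 16 9 17
f 16 17 11
f 17 9 18
f 17 18 11
f 18 9 19
f 18 19 11
f 19 9 20
f 19 20 11
f 20 9 21
f 20 21 11
f 21 9 22
f 21 22 11
f 22 9 23
f 22 23 11
f 23 9 24
f 23 24 11
f 24 9 10
f 24 10 11



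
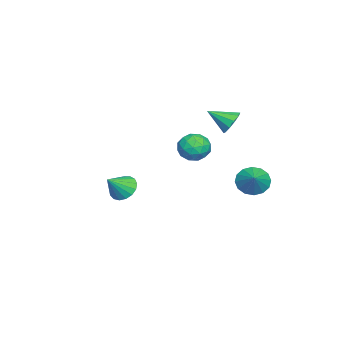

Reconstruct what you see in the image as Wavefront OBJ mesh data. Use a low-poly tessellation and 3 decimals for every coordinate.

v -2.028 3.21 -0.622
v -1.487 2.935 -1.288
v -0.972 3.53 0.102
v -1.565 3.386 -1.374
v -1.767 3.79 -1.259
v -2.039 4.039 -0.973
v -2.307 4.065 -0.594
v -2.501 3.862 -0.222
v -2.568 3.484 0.043
v -2.49 3.033 0.129
v -2.289 2.629 0.014
v -2.017 2.381 -0.272
v -1.748 2.355 -0.651
v -1.554 2.558 -1.023
v -1.225 -3.278 -1.603
v -0.623 -3.288 -2.188
v -0.315 -3.822 -0.657
v -0.585 -2.926 -2.016
v -0.694 -2.645 -1.75
v -0.924 -2.509 -1.45
v -1.224 -2.55 -1.185
v -1.524 -2.757 -1.015
v -1.755 -3.084 -0.98
v -1.865 -3.455 -1.088
v -1.828 -3.786 -1.313
v -1.654 -4.001 -1.605
v -1.381 -4.05 -1.896
v -1.072 -3.922 -2.12
v -0.799 -3.647 -2.225
v -1.652 2.201 3.435
v -1.02 2.041 3.044
v -1.508 0.979 4.165
v -0.897 2.284 3.426
v -1.062 2.496 3.812
v -1.452 2.594 4.054
v -1.919 2.542 4.059
v -2.284 2.36 3.826
v -2.407 2.117 3.444
v -2.243 1.906 3.058
v -1.852 1.807 2.816
v -1.385 1.859 2.811
v 2.655 2.122 4.16
v 3.312 2.309 3.634
v 2.648 0.811 3.686
v 3.305 0.998 3.16
v 3.429 0.972 4.012
v 3.434 1.782 4.306
v 2.526 1.338 3.014
v 2.531 2.148 3.308
v 3.233 1.824 2.926
v 3.791 1.598 3.543
v 2.169 1.522 3.777
v 2.727 1.296 4.394
v 2.984 2.331 3.939
v 2.976 0.789 3.381
v 3.049 0.774 3.882
v 3.435 0.883 3.573
v 3.056 2.021 4.334
v 3.442 2.131 4.025
v 3.511 1.345 4.247
v 2.518 0.989 3.295
v 2.904 1.099 2.986
v 2.525 2.237 3.747
v 2.911 2.346 3.438
v 2.449 1.775 3.073
v 3.324 2.156 3.214
v 3.32 1.385 2.934
v 2.862 1.585 2.849
v 2.864 2.061 3.021
v 3.652 2.023 3.576
v 3.648 1.252 3.297
v 3.721 1.236 3.798
v 3.723 1.713 3.971
v 3.605 1.738 3.16
v 2.312 1.868 4.023
v 2.308 1.097 3.744
v 2.237 1.407 3.349
v 2.239 1.884 3.522
v 2.64 1.735 4.386
v 2.636 0.964 4.106
v 3.096 1.059 4.299
v 3.098 1.535 4.471
v 2.355 1.382 4.16
f 2 1 4
f 2 4 3
f 4 1 5
f 4 5 3
f 5 1 6
f 5 6 3
f 6 1 7
f 6 7 3
f 7 1 8
f 7 8 3
f 8 1 9
f 8 9 3
f 9 1 10
f 9 10 3
f 10 1 11
f 10 11 3
f 11 1 12
f 11 12 3
f 12 1 13
f 12 13 3
f 13 1 14
f 13 14 3
f 14 1 2
f 14 2 3
f 16 15 18
f 16 18 17
f 18 15 19
f 18 19 17
f 19 15 20
f 19 20 17
f 20 15 21
f 20 21 17
f 21 15 22
f 21 22 17
f 22 15 23
f 22 23 17
f 23 15 24
f 23 24 17
f 24 15 25
f 24 25 17
f 25 15 26
f 25 26 17
f 26 15 27
f 26 27 17
f 27 15 28
f 27 28 17
f 28 15 29
f 28 29 17
f 29 15 16
f 29 16 17
f 31 30 33
f 31 33 32
f 33 30 34
f 33 34 32
f 34 30 35
f 34 35 32
f 35 30 36
f 35 36 32
f 36 30 37
f 36 37 32
f 37 30 38
f 37 38 32
f 38 30 39
f 38 39 32
f 39 30 40
f 39 40 32
f 40 30 41
f 40 41 32
f 41 30 31
f 41 31 32
f 42 79 58
f 79 53 82
f 58 82 47
f 79 82 58
f 42 58 54
f 58 47 59
f 54 59 43
f 58 59 54
f 42 54 63
f 54 43 64
f 63 64 49
f 54 64 63
f 42 63 75
f 63 49 78
f 75 78 52
f 63 78 75
f 42 75 79
f 75 52 83
f 79 83 53
f 75 83 79
f 43 59 70
f 59 47 73
f 70 73 51
f 59 73 70
f 47 82 60
f 82 53 81
f 60 81 46
f 82 81 60
f 53 83 80
f 83 52 76
f 80 76 44
f 83 76 80
f 52 78 77
f 78 49 65
f 77 65 48
f 78 65 77
f 49 64 69
f 64 43 66
f 69 66 50
f 64 66 69
f 45 71 57
f 71 51 72
f 57 72 46
f 71 72 57
f 45 57 55
f 57 46 56
f 55 56 44
f 57 56 55
f 45 55 62
f 55 44 61
f 62 61 48
f 55 61 62
f 45 62 67
f 62 48 68
f 67 68 50
f 62 68 67
f 45 67 71
f 67 50 74
f 71 74 51
f 67 74 71
f 46 72 60
f 72 51 73
f 60 73 47
f 72 73 60
f 44 56 80
f 56 46 81
f 80 81 53
f 56 81 80
f 48 61 77
f 61 44 76
f 77 76 52
f 61 76 77
f 50 68 69
f 68 48 65
f 69 65 49
f 68 65 69
f 51 74 70
f 74 50 66
f 70 66 43
f 74 66 70



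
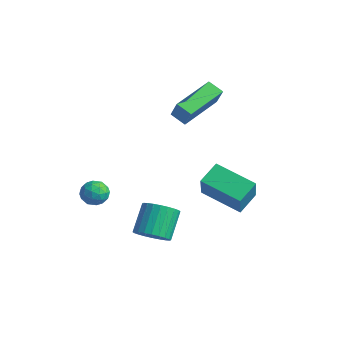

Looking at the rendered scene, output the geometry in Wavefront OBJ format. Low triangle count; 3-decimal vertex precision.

v -1.894 2.374 0.438
v -1.331 2.262 1.388
v -2.296 4.472 0.924
v -1.733 4.359 1.874
v -1.187 2.601 0.046
v -0.624 2.488 0.996
v -1.589 4.698 0.532
v -1.026 4.586 1.482
v 1.342 -1.154 -4.178
v 2.114 -1.041 -3.895
v 1.57 -0.114 -2.779
v 0.798 -0.226 -3.062
v 2.089 -0.799 -4.109
v 1.545 0.129 -2.992
v 1.951 -0.61 -4.333
v 1.406 0.317 -3.216
v 1.719 -0.505 -4.533
v 1.175 0.422 -3.417
v 1.43 -0.498 -4.68
v 0.886 0.429 -3.563
v 1.128 -0.591 -4.75
v 0.584 0.336 -3.633
v 0.859 -0.77 -4.733
v 0.314 0.157 -3.617
v 0.663 -1.007 -4.632
v 0.118 -0.08 -3.515
v 0.57 -1.266 -4.461
v 0.026 -0.339 -3.345
v 0.595 -1.509 -4.248
v 0.051 -0.581 -3.131
v 0.734 -1.697 -4.024
v 0.189 -0.77 -2.907
v 0.965 -1.802 -3.823
v 0.421 -0.875 -2.707
v 1.254 -1.809 -3.677
v 0.71 -0.882 -2.56
v 1.556 -1.716 -3.607
v 1.012 -0.789 -2.49
v 1.826 -1.537 -3.623
v 1.281 -0.61 -2.507
v 2.022 -1.3 -3.725
v 1.477 -0.373 -2.608
v 1.884 3.23 -4.261
v 0.078 2.514 -3.638
v 1.677 4.259 -3.679
v -0.129 3.543 -3.057
v 2.609 2.597 -2.883
v 0.803 1.881 -2.261
v 2.402 3.626 -2.302
v 0.596 2.91 -1.679
v -2.374 -1.648 -3.146
v -2.048 -1.234 -2.695
v -1.552 -2.406 -3.045
v -1.226 -1.992 -2.594
v -1.822 -2.298 -2.415
v -2.331 -1.83 -2.477
v -1.269 -1.81 -3.263
v -1.778 -1.342 -3.325
v -1.365 -1.334 -2.767
v -1.707 -1.636 -2.243
v -1.893 -2.004 -3.497
v -2.235 -2.306 -2.973
v -2.283 -1.374 -2.929
v -1.317 -2.266 -2.811
v -1.667 -2.445 -2.706
v -1.476 -2.202 -2.441
v -2.449 -1.724 -2.801
v -2.258 -1.481 -2.536
v -2.125 -2.107 -2.372
v -1.342 -2.159 -3.204
v -1.151 -1.916 -2.939
v -2.124 -1.438 -3.299
v -1.933 -1.195 -3.034
v -1.475 -1.533 -3.368
v -1.69 -1.19 -2.706
v -1.207 -1.636 -2.647
v -1.233 -1.529 -3.04
v -1.531 -1.254 -3.076
v -1.891 -1.367 -2.398
v -1.408 -1.813 -2.339
v -1.758 -1.993 -2.234
v -2.057 -1.717 -2.271
v -1.49 -1.426 -2.441
v -2.192 -1.827 -3.401
v -1.709 -2.273 -3.342
v -1.543 -1.923 -3.469
v -1.842 -1.647 -3.506
v -2.393 -2.004 -3.093
v -1.91 -2.45 -3.034
v -2.069 -2.386 -2.664
v -2.367 -2.111 -2.7
v -2.11 -2.214 -3.299
f 2 4 1
f 5 2 1
f 1 4 3
f 3 5 1
f 2 8 4
f 6 2 5
f 6 8 2
f 4 8 3
f 7 5 3
f 3 8 7
f 7 6 5
f 8 6 7
f 10 9 13
f 10 13 11
f 11 13 14
f 11 14 12
f 13 9 15
f 13 15 14
f 14 15 16
f 14 16 12
f 15 9 17
f 15 17 16
f 16 17 18
f 16 18 12
f 17 9 19
f 17 19 18
f 18 19 20
f 18 20 12
f 19 9 21
f 19 21 20
f 20 21 22
f 20 22 12
f 21 9 23
f 21 23 22
f 22 23 24
f 22 24 12
f 23 9 25
f 23 25 24
f 24 25 26
f 24 26 12
f 25 9 27
f 25 27 26
f 26 27 28
f 26 28 12
f 27 9 29
f 27 29 28
f 28 29 30
f 28 30 12
f 29 9 31
f 29 31 30
f 30 31 32
f 30 32 12
f 31 9 33
f 31 33 32
f 32 33 34
f 32 34 12
f 33 9 35
f 33 35 34
f 34 35 36
f 34 36 12
f 35 9 37
f 35 37 36
f 36 37 38
f 36 38 12
f 37 9 39
f 37 39 38
f 38 39 40
f 38 40 12
f 39 9 41
f 39 41 40
f 40 41 42
f 40 42 12
f 41 9 10
f 41 10 42
f 42 10 11
f 42 11 12
f 44 46 43
f 47 44 43
f 43 46 45
f 45 47 43
f 44 50 46
f 48 44 47
f 48 50 44
f 46 50 45
f 49 47 45
f 45 50 49
f 49 48 47
f 50 48 49
f 51 88 67
f 88 62 91
f 67 91 56
f 88 91 67
f 51 67 63
f 67 56 68
f 63 68 52
f 67 68 63
f 51 63 72
f 63 52 73
f 72 73 58
f 63 73 72
f 51 72 84
f 72 58 87
f 84 87 61
f 72 87 84
f 51 84 88
f 84 61 92
f 88 92 62
f 84 92 88
f 52 68 79
f 68 56 82
f 79 82 60
f 68 82 79
f 56 91 69
f 91 62 90
f 69 90 55
f 91 90 69
f 62 92 89
f 92 61 85
f 89 85 53
f 92 85 89
f 61 87 86
f 87 58 74
f 86 74 57
f 87 74 86
f 58 73 78
f 73 52 75
f 78 75 59
f 73 75 78
f 54 80 66
f 80 60 81
f 66 81 55
f 80 81 66
f 54 66 64
f 66 55 65
f 64 65 53
f 66 65 64
f 54 64 71
f 64 53 70
f 71 70 57
f 64 70 71
f 54 71 76
f 71 57 77
f 76 77 59
f 71 77 76
f 54 76 80
f 76 59 83
f 80 83 60
f 76 83 80
f 55 81 69
f 81 60 82
f 69 82 56
f 81 82 69
f 53 65 89
f 65 55 90
f 89 90 62
f 65 90 89
f 57 70 86
f 70 53 85
f 86 85 61
f 70 85 86
f 59 77 78
f 77 57 74
f 78 74 58
f 77 74 78
f 60 83 79
f 83 59 75
f 79 75 52
f 83 75 79



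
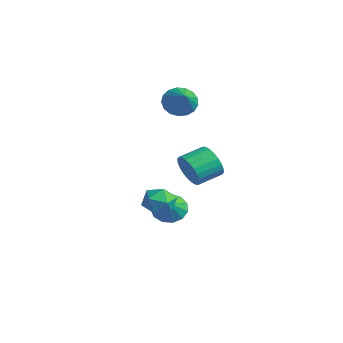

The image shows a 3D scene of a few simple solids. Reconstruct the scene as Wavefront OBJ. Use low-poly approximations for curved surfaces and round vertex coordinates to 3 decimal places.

v -1.781 1.331 -1.211
v -1.285 1.583 -1.981
v -1.323 2.882 -1.579
v -1.819 2.629 -0.809
v -1.633 1.611 -2.106
v -1.671 2.91 -1.705
v -2.003 1.597 -2.095
v -2.041 2.896 -1.694
v -2.339 1.542 -1.949
v -2.378 2.841 -1.548
v -2.591 1.455 -1.691
v -2.629 2.754 -1.29
v -2.719 1.349 -1.36
v -2.757 2.648 -0.959
v -2.704 1.24 -1.006
v -2.743 2.539 -0.605
v -2.549 1.145 -0.683
v -2.587 2.444 -0.282
v -2.277 1.078 -0.441
v -2.315 2.377 -0.039
v -1.929 1.05 -0.315
v -1.967 2.349 0.086
v -1.559 1.064 -0.326
v -1.597 2.363 0.075
v -1.222 1.119 -0.472
v -1.261 2.418 -0.071
v -0.971 1.206 -0.73
v -1.009 2.505 -0.329
v -0.843 1.312 -1.061
v -0.881 2.611 -0.66
v -0.857 1.421 -1.415
v -0.896 2.72 -1.014
v -1.013 1.516 -1.738
v -1.051 2.815 -1.337
v -3.341 1.674 2.679
v -2.931 1.394 1.941
v -1.959 1.266 3.601
v -2.825 1.806 1.966
v -2.838 2.188 2.154
v -2.966 2.452 2.463
v -3.18 2.538 2.821
v -3.43 2.426 3.147
v -3.66 2.142 3.366
v -3.817 1.75 3.427
v -3.865 1.342 3.317
v -3.792 1.009 3.061
v -3.616 0.829 2.717
v -3.377 0.842 2.365
v -3.13 1.046 2.085
v 1.392 -1.259 -1.418
v 2.199 -1.569 -1.535
v 1.141 -2.271 -0.465
v 1.948 -2.581 -0.582
v 1.829 -1.809 -0.193
v 1.985 -1.184 -0.782
v 1.355 -2.656 -1.218
v 1.511 -2.031 -1.807
v 2.177 -2.433 -1.411
v 2.47 -1.909 -0.778
v 0.87 -1.931 -1.222
v 1.163 -1.407 -0.589
v -1.716 0.293 -3.445
v -1.187 0.995 -3.587
v -0.804 -0.213 -2.555
v -1.489 1.12 -3.206
v -1.863 0.982 -2.902
v -2.19 0.626 -2.77
v -2.366 0.163 -2.852
v -2.336 -0.258 -3.122
v -2.109 -0.504 -3.495
v -1.756 -0.498 -3.852
v -1.391 -0.24 -4.08
v -1.129 0.187 -4.106
v -1.053 0.647 -3.922
f 2 1 5
f 2 5 3
f 3 5 6
f 3 6 4
f 5 1 7
f 5 7 6
f 6 7 8
f 6 8 4
f 7 1 9
f 7 9 8
f 8 9 10
f 8 10 4
f 9 1 11
f 9 11 10
f 10 11 12
f 10 12 4
f 11 1 13
f 11 13 12
f 12 13 14
f 12 14 4
f 13 1 15
f 13 15 14
f 14 15 16
f 14 16 4
f 15 1 17
f 15 17 16
f 16 17 18
f 16 18 4
f 17 1 19
f 17 19 18
f 18 19 20
f 18 20 4
f 19 1 21
f 19 21 20
f 20 21 22
f 20 22 4
f 21 1 23
f 21 23 22
f 22 23 24
f 22 24 4
f 23 1 25
f 23 25 24
f 24 25 26
f 24 26 4
f 25 1 27
f 25 27 26
f 26 27 28
f 26 28 4
f 27 1 29
f 27 29 28
f 28 29 30
f 28 30 4
f 29 1 31
f 29 31 30
f 30 31 32
f 30 32 4
f 31 1 33
f 31 33 32
f 32 33 34
f 32 34 4
f 33 1 2
f 33 2 34
f 34 2 3
f 34 3 4
f 36 35 38
f 36 38 37
f 38 35 39
f 38 39 37
f 39 35 40
f 39 40 37
f 40 35 41
f 40 41 37
f 41 35 42
f 41 42 37
f 42 35 43
f 42 43 37
f 43 35 44
f 43 44 37
f 44 35 45
f 44 45 37
f 45 35 46
f 45 46 37
f 46 35 47
f 46 47 37
f 47 35 48
f 47 48 37
f 48 35 49
f 48 49 37
f 49 35 36
f 49 36 37
f 50 61 55
f 50 55 51
f 50 51 57
f 50 57 60
f 50 60 61
f 51 55 59
f 55 61 54
f 61 60 52
f 60 57 56
f 57 51 58
f 53 59 54
f 53 54 52
f 53 52 56
f 53 56 58
f 53 58 59
f 54 59 55
f 52 54 61
f 56 52 60
f 58 56 57
f 59 58 51
f 63 62 65
f 63 65 64
f 65 62 66
f 65 66 64
f 66 62 67
f 66 67 64
f 67 62 68
f 67 68 64
f 68 62 69
f 68 69 64
f 69 62 70
f 69 70 64
f 70 62 71
f 70 71 64
f 71 62 72
f 71 72 64
f 72 62 73
f 72 73 64
f 73 62 74
f 73 74 64
f 74 62 63
f 74 63 64



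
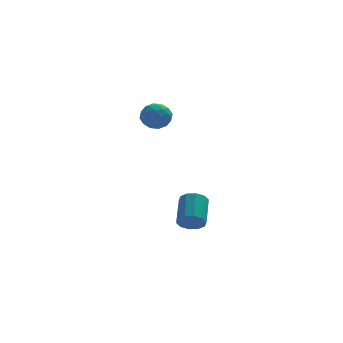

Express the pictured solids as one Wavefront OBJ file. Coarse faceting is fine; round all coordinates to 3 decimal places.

v -2.347 0.029 2.85
v -1.532 -0.07 2.977
v -2.608 -0.79 3.883
v -1.793 -0.889 4.01
v -2.151 -0.157 4.167
v -1.99 0.35 3.528
v -2.15 -1.21 3.332
v -1.989 -0.703 2.693
v -1.41 -0.836 3.274
v -1.411 -0.185 3.79
v -2.729 -0.675 3.07
v -2.73 -0.024 3.586
v -1.917 0.052 2.823
v -2.223 -0.912 4.037
v -2.434 -0.481 4.129
v -1.955 -0.539 4.204
v -2.186 0.298 3.147
v -1.707 0.24 3.221
v -2.071 0.189 3.921
v -2.433 -1.1 3.639
v -1.954 -1.158 3.713
v -2.185 -0.321 2.656
v -1.706 -0.379 2.731
v -2.069 -1.049 2.939
v -1.366 -0.457 3.072
v -1.519 -0.938 3.679
v -1.729 -1.127 3.281
v -1.634 -0.829 2.905
v -1.367 -0.074 3.375
v -1.52 -0.556 3.983
v -1.731 -0.125 4.075
v -1.636 0.173 3.7
v -1.295 -0.524 3.55
v -2.62 -0.304 2.877
v -2.773 -0.786 3.485
v -2.504 -1.033 3.16
v -2.409 -0.735 2.785
v -2.621 0.078 3.181
v -2.774 -0.403 3.788
v -2.506 -0.031 3.955
v -2.411 0.267 3.579
v -2.845 -0.336 3.31
v -0.609 -1.804 -3.188
v 0.052 -1.789 -3.497
v 0.43 -0.382 -2.621
v -0.231 -0.396 -2.312
v -0.229 -1.551 -3.758
v 0.149 -0.144 -2.882
v -0.655 -1.41 -3.801
v -0.277 -0.003 -2.925
v -1.064 -1.419 -3.61
v -0.686 -0.012 -2.734
v -1.299 -1.575 -3.258
v -0.921 -0.168 -2.382
v -1.27 -1.818 -2.879
v -0.892 -0.411 -2.003
v -0.989 -2.056 -2.618
v -0.611 -0.649 -1.742
v -0.563 -2.197 -2.575
v -0.185 -0.79 -1.699
v -0.154 -2.188 -2.766
v 0.224 -0.781 -1.89
v 0.081 -2.032 -3.118
v 0.459 -0.625 -2.242
f 1 38 17
f 38 12 41
f 17 41 6
f 38 41 17
f 1 17 13
f 17 6 18
f 13 18 2
f 17 18 13
f 1 13 22
f 13 2 23
f 22 23 8
f 13 23 22
f 1 22 34
f 22 8 37
f 34 37 11
f 22 37 34
f 1 34 38
f 34 11 42
f 38 42 12
f 34 42 38
f 2 18 29
f 18 6 32
f 29 32 10
f 18 32 29
f 6 41 19
f 41 12 40
f 19 40 5
f 41 40 19
f 12 42 39
f 42 11 35
f 39 35 3
f 42 35 39
f 11 37 36
f 37 8 24
f 36 24 7
f 37 24 36
f 8 23 28
f 23 2 25
f 28 25 9
f 23 25 28
f 4 30 16
f 30 10 31
f 16 31 5
f 30 31 16
f 4 16 14
f 16 5 15
f 14 15 3
f 16 15 14
f 4 14 21
f 14 3 20
f 21 20 7
f 14 20 21
f 4 21 26
f 21 7 27
f 26 27 9
f 21 27 26
f 4 26 30
f 26 9 33
f 30 33 10
f 26 33 30
f 5 31 19
f 31 10 32
f 19 32 6
f 31 32 19
f 3 15 39
f 15 5 40
f 39 40 12
f 15 40 39
f 7 20 36
f 20 3 35
f 36 35 11
f 20 35 36
f 9 27 28
f 27 7 24
f 28 24 8
f 27 24 28
f 10 33 29
f 33 9 25
f 29 25 2
f 33 25 29
f 44 43 47
f 44 47 45
f 45 47 48
f 45 48 46
f 47 43 49
f 47 49 48
f 48 49 50
f 48 50 46
f 49 43 51
f 49 51 50
f 50 51 52
f 50 52 46
f 51 43 53
f 51 53 52
f 52 53 54
f 52 54 46
f 53 43 55
f 53 55 54
f 54 55 56
f 54 56 46
f 55 43 57
f 55 57 56
f 56 57 58
f 56 58 46
f 57 43 59
f 57 59 58
f 58 59 60
f 58 60 46
f 59 43 61
f 59 61 60
f 60 61 62
f 60 62 46
f 61 43 63
f 61 63 62
f 62 63 64
f 62 64 46
f 63 43 44
f 63 44 64
f 64 44 45
f 64 45 46



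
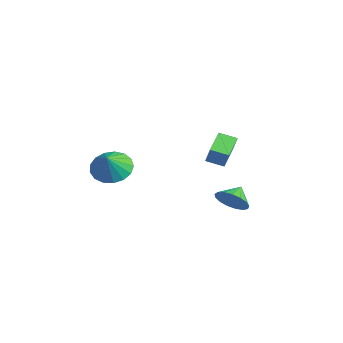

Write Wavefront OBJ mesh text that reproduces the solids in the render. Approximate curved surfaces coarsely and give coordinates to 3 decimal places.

v 2.154 1.082 -1.836
v 2.596 0.825 -1.133
v 1.746 1.838 -1.304
v 2.853 1.094 -1.319
v 2.95 1.361 -1.623
v 2.864 1.564 -1.977
v 2.616 1.657 -2.298
v 2.262 1.617 -2.513
v 1.883 1.456 -2.574
v 1.566 1.208 -2.465
v 1.383 0.932 -2.212
v 1.378 0.69 -1.873
v 1.55 0.538 -1.526
v 1.86 0.511 -1.25
v 2.237 0.614 -1.108
v -3.851 -1.873 -1.572
v -3.242 -1.015 -1.445
v -3.309 -2.407 -0.568
v -3.654 -0.913 -1.168
v -4.112 -1.031 -0.983
v -4.51 -1.342 -0.934
v -4.757 -1.774 -1.03
v -4.796 -2.229 -1.251
v -4.62 -2.603 -1.545
v -4.267 -2.809 -1.845
v -3.818 -2.801 -2.083
v -3.378 -2.58 -2.204
v -3.046 -2.198 -2.18
v -2.898 -1.741 -2.017
v -2.969 -1.314 -1.751
v -1 2.041 0.259
v -0.605 2.046 1.145
v -0.404 2.702 -0.01
v -0.009 2.708 0.876
v -0.011 0.972 -0.176
v 0.384 0.978 0.71
v 0.585 1.634 -0.445
v 0.98 1.639 0.441
f 2 1 4
f 2 4 3
f 4 1 5
f 4 5 3
f 5 1 6
f 5 6 3
f 6 1 7
f 6 7 3
f 7 1 8
f 7 8 3
f 8 1 9
f 8 9 3
f 9 1 10
f 9 10 3
f 10 1 11
f 10 11 3
f 11 1 12
f 11 12 3
f 12 1 13
f 12 13 3
f 13 1 14
f 13 14 3
f 14 1 15
f 14 15 3
f 15 1 2
f 15 2 3
f 17 16 19
f 17 19 18
f 19 16 20
f 19 20 18
f 20 16 21
f 20 21 18
f 21 16 22
f 21 22 18
f 22 16 23
f 22 23 18
f 23 16 24
f 23 24 18
f 24 16 25
f 24 25 18
f 25 16 26
f 25 26 18
f 26 16 27
f 26 27 18
f 27 16 28
f 27 28 18
f 28 16 29
f 28 29 18
f 29 16 30
f 29 30 18
f 30 16 17
f 30 17 18
f 32 34 31
f 35 32 31
f 31 34 33
f 33 35 31
f 32 38 34
f 36 32 35
f 36 38 32
f 34 38 33
f 37 35 33
f 33 38 37
f 37 36 35
f 38 36 37



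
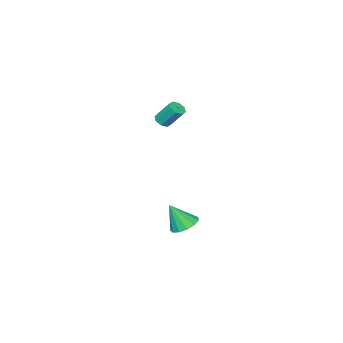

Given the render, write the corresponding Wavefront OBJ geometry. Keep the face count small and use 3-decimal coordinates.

v -3.237 -1.086 -3.722
v -2.674 -1.606 -4.152
v -2.683 -1.694 -2.258
v -2.433 -1.181 -4.067
v -2.448 -0.726 -3.872
v -2.714 -0.384 -3.629
v -3.146 -0.266 -3.416
v -3.607 -0.407 -3.3
v -3.95 -0.764 -3.318
v -4.068 -1.223 -3.465
v -3.922 -1.638 -3.693
v -3.558 -1.878 -3.93
v -3.093 -1.866 -4.102
v -3.617 -3.077 3.374
v -3.102 -3.094 3.499
v -3.349 -2.24 4.631
v -3.863 -2.223 4.506
v -3.191 -2.788 3.248
v -3.437 -1.933 4.381
v -3.529 -2.651 3.071
v -3.776 -1.796 4.204
v -3.919 -2.764 3.071
v -4.165 -1.909 4.204
v -4.131 -3.06 3.249
v -4.378 -2.206 4.381
v -4.043 -3.367 3.499
v -4.289 -2.512 4.632
v -3.704 -3.504 3.676
v -3.951 -2.649 4.809
v -3.315 -3.391 3.676
v -3.561 -2.536 4.809
f 2 1 4
f 2 4 3
f 4 1 5
f 4 5 3
f 5 1 6
f 5 6 3
f 6 1 7
f 6 7 3
f 7 1 8
f 7 8 3
f 8 1 9
f 8 9 3
f 9 1 10
f 9 10 3
f 10 1 11
f 10 11 3
f 11 1 12
f 11 12 3
f 12 1 13
f 12 13 3
f 13 1 2
f 13 2 3
f 15 14 18
f 15 18 16
f 16 18 19
f 16 19 17
f 18 14 20
f 18 20 19
f 19 20 21
f 19 21 17
f 20 14 22
f 20 22 21
f 21 22 23
f 21 23 17
f 22 14 24
f 22 24 23
f 23 24 25
f 23 25 17
f 24 14 26
f 24 26 25
f 25 26 27
f 25 27 17
f 26 14 28
f 26 28 27
f 27 28 29
f 27 29 17
f 28 14 30
f 28 30 29
f 29 30 31
f 29 31 17
f 30 14 15
f 30 15 31
f 31 15 16
f 31 16 17



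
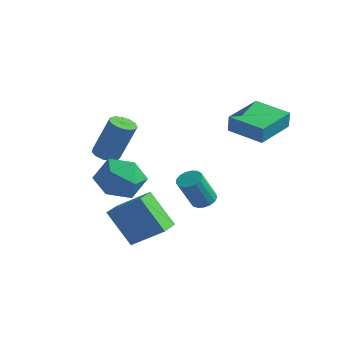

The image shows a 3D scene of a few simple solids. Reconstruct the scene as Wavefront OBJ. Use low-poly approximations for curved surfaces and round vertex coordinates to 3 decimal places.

v 2.47 1.258 2.395
v 2.624 1.134 3.252
v 2.281 3.134 2.699
v 2.435 3.01 3.556
v 4.145 1.47 2.124
v 4.299 1.346 2.981
v 3.956 3.346 2.428
v 4.11 3.222 3.285
v -2.05 -1.361 0.457
v -1.627 -0.955 0.225
v -0.947 -0.573 2.131
v -1.37 -0.979 2.363
v -1.921 -0.767 0.292
v -1.241 -0.385 2.198
v -2.255 -0.767 0.411
v -1.575 -0.385 2.318
v -2.524 -0.956 0.545
v -1.844 -0.574 2.451
v -2.643 -1.273 0.651
v -1.963 -0.891 2.557
v -2.573 -1.618 0.695
v -1.893 -1.237 2.602
v -2.338 -1.882 0.664
v -1.658 -1.5 2.57
v -2.01 -1.98 0.567
v -1.331 -1.598 2.473
v -1.696 -1.882 0.435
v -1.016 -1.5 2.341
v -1.494 -1.618 0.31
v -0.814 -1.236 2.216
v -1.468 -1.273 0.232
v -0.788 -0.891 2.138
v 0.185 2.286 -2.755
v 0.685 2.577 -2.559
v 0.574 1.765 -1.07
v 0.075 1.474 -1.265
v 0.466 2.753 -2.48
v 0.355 1.941 -0.99
v 0.182 2.822 -2.463
v 0.072 2.01 -0.973
v -0.1 2.768 -2.513
v -0.21 1.956 -1.024
v -0.317 2.604 -2.619
v -0.428 1.792 -1.129
v -0.42 2.367 -2.755
v -0.53 1.555 -1.266
v -0.383 2.112 -2.892
v -0.493 1.3 -1.402
v -0.217 1.896 -2.997
v -0.327 1.084 -1.507
v 0.042 1.77 -3.047
v -0.068 0.958 -1.557
v 0.333 1.762 -3.029
v 0.223 0.95 -1.54
v 0.591 1.874 -2.949
v 0.481 1.062 -1.46
v 0.755 2.08 -2.825
v 0.645 1.269 -1.335
v 0.789 2.334 -2.684
v 0.679 1.522 -1.194
v 0.242 -3.548 -1.437
v 1.531 -2.911 -0.422
v -0.166 -2.544 -1.549
v 1.123 -1.907 -0.535
v 1.357 -3.273 -3.025
v 2.646 -2.636 -2.011
v 0.949 -2.269 -3.138
v 2.238 -1.632 -2.123
v -1.311 -2.096 -0.138
v -0.553 -1.34 0.401
v 0.153 -3.32 -0.481
v 0.911 -2.564 0.058
v 0.085 -3.146 0.703
v -0.82 -2.389 0.915
v 0.42 -2.271 -0.995
v -0.485 -1.514 -0.783
v 0.517 -1.448 -0.129
v 0.31 -1.989 0.921
v -0.71 -2.671 -1.001
v -0.917 -3.212 0.049
f 2 4 1
f 5 2 1
f 1 4 3
f 3 5 1
f 2 8 4
f 6 2 5
f 6 8 2
f 4 8 3
f 7 5 3
f 3 8 7
f 7 6 5
f 8 6 7
f 10 9 13
f 10 13 11
f 11 13 14
f 11 14 12
f 13 9 15
f 13 15 14
f 14 15 16
f 14 16 12
f 15 9 17
f 15 17 16
f 16 17 18
f 16 18 12
f 17 9 19
f 17 19 18
f 18 19 20
f 18 20 12
f 19 9 21
f 19 21 20
f 20 21 22
f 20 22 12
f 21 9 23
f 21 23 22
f 22 23 24
f 22 24 12
f 23 9 25
f 23 25 24
f 24 25 26
f 24 26 12
f 25 9 27
f 25 27 26
f 26 27 28
f 26 28 12
f 27 9 29
f 27 29 28
f 28 29 30
f 28 30 12
f 29 9 31
f 29 31 30
f 30 31 32
f 30 32 12
f 31 9 10
f 31 10 32
f 32 10 11
f 32 11 12
f 34 33 37
f 34 37 35
f 35 37 38
f 35 38 36
f 37 33 39
f 37 39 38
f 38 39 40
f 38 40 36
f 39 33 41
f 39 41 40
f 40 41 42
f 40 42 36
f 41 33 43
f 41 43 42
f 42 43 44
f 42 44 36
f 43 33 45
f 43 45 44
f 44 45 46
f 44 46 36
f 45 33 47
f 45 47 46
f 46 47 48
f 46 48 36
f 47 33 49
f 47 49 48
f 48 49 50
f 48 50 36
f 49 33 51
f 49 51 50
f 50 51 52
f 50 52 36
f 51 33 53
f 51 53 52
f 52 53 54
f 52 54 36
f 53 33 55
f 53 55 54
f 54 55 56
f 54 56 36
f 55 33 57
f 55 57 56
f 56 57 58
f 56 58 36
f 57 33 59
f 57 59 58
f 58 59 60
f 58 60 36
f 59 33 34
f 59 34 60
f 60 34 35
f 60 35 36
f 62 64 61
f 65 62 61
f 61 64 63
f 63 65 61
f 62 68 64
f 66 62 65
f 66 68 62
f 64 68 63
f 67 65 63
f 63 68 67
f 67 66 65
f 68 66 67
f 69 80 74
f 69 74 70
f 69 70 76
f 69 76 79
f 69 79 80
f 70 74 78
f 74 80 73
f 80 79 71
f 79 76 75
f 76 70 77
f 72 78 73
f 72 73 71
f 72 71 75
f 72 75 77
f 72 77 78
f 73 78 74
f 71 73 80
f 75 71 79
f 77 75 76
f 78 77 70

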